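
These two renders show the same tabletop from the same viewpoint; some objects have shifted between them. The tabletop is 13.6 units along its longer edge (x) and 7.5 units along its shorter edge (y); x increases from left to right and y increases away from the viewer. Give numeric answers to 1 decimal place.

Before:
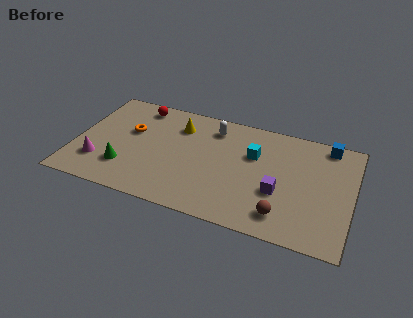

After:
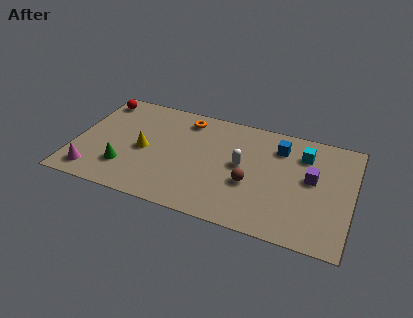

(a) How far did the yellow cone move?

2.7

From (4.9, 5.7) to (3.4, 3.5), the yellow cone covered √(1.5² + 2.2²) ≈ 2.7 units.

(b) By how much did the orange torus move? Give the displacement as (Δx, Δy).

(2.6, 1.7)

The orange torus started near (2.6, 4.6) and ended near (5.2, 6.3).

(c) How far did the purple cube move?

2.1

The purple cube moved from about (10.1, 2.8) to (11.6, 4.2), a distance of √(1.5² + 1.4²) ≈ 2.1.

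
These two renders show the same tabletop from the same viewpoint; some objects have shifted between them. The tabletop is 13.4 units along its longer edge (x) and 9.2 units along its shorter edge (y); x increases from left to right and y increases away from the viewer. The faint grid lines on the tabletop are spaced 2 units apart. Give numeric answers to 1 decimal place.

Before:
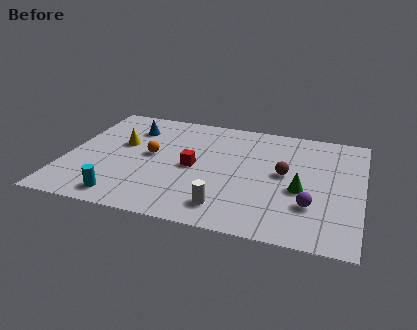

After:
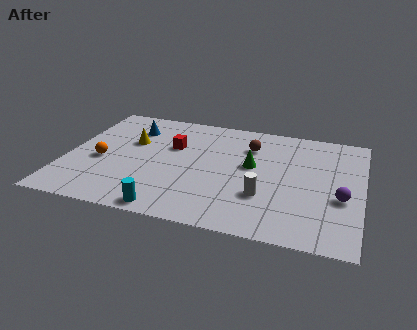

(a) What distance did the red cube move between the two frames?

1.9

From (5.8, 4.4) to (4.7, 5.9), the red cube covered √(1.1² + 1.5²) ≈ 1.9 units.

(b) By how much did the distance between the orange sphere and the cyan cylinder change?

+0.8

They were about 3.8 units apart before and 4.6 after — 0.8 units further apart.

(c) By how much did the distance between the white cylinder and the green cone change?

-1.5

Before: roughly 3.9 units apart; after: 2.4. That's 1.5 units closer together.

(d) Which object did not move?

the blue cone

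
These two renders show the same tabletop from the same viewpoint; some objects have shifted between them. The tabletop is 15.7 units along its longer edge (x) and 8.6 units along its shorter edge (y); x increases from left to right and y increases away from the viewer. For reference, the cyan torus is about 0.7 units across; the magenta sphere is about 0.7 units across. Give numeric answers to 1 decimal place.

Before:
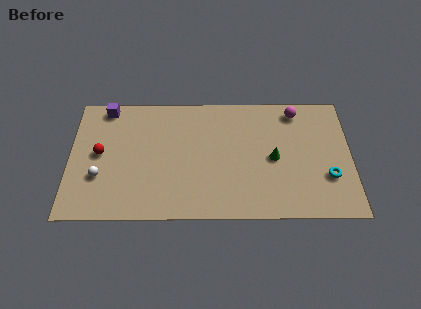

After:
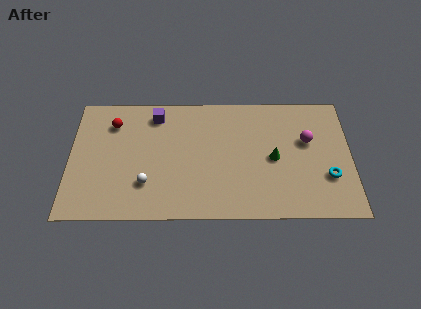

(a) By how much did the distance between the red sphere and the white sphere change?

+3.0

The distance was about 1.6 in the first image and 4.6 in the second, so they moved 3.0 units further apart.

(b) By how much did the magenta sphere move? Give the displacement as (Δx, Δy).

(0.6, -2.1)

The magenta sphere started near (12.7, 7.4) and ended near (13.3, 5.3).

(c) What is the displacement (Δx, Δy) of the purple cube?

(2.8, -0.5)

The purple cube started near (2.0, 7.7) and ended near (4.8, 7.2).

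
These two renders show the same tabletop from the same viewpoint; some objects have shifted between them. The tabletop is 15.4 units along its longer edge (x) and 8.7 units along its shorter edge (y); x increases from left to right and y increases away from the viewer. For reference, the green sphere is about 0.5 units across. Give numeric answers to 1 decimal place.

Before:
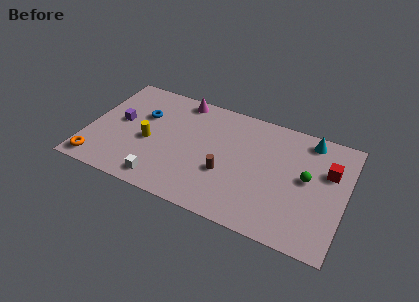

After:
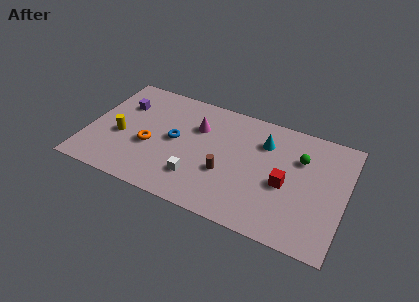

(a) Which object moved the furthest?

the orange torus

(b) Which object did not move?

the brown cylinder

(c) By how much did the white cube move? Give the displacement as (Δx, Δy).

(2.0, 1.0)

The white cube was at about (4.8, 1.2) and moved to about (6.8, 2.2).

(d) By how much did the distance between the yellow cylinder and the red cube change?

-0.9

They were about 10.8 units apart before and 9.9 after — 0.9 units closer together.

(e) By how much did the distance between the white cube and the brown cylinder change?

-2.2

They were about 4.1 units apart before and 1.9 after — 2.2 units closer together.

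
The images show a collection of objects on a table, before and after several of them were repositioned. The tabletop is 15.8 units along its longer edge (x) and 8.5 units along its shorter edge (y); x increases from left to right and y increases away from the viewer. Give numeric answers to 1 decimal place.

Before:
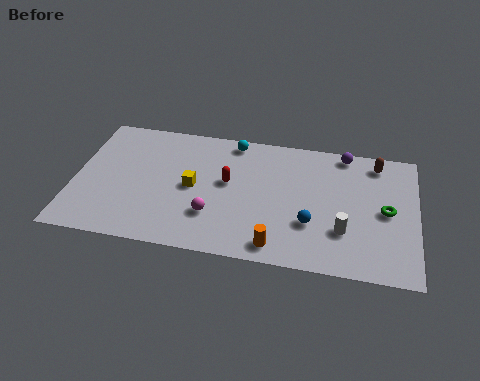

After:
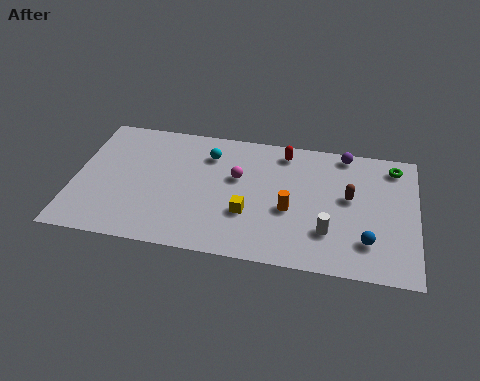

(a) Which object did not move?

the purple sphere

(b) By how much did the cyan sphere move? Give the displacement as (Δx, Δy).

(-1.1, -1.1)

The cyan sphere started near (7.2, 7.6) and ended near (6.1, 6.5).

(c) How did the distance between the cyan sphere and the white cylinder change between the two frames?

-0.3

They were about 7.3 units apart before and 7.0 after — 0.3 units closer together.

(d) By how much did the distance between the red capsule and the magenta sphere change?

+0.6

Before: roughly 2.4 units apart; after: 3.0. That's 0.6 units further apart.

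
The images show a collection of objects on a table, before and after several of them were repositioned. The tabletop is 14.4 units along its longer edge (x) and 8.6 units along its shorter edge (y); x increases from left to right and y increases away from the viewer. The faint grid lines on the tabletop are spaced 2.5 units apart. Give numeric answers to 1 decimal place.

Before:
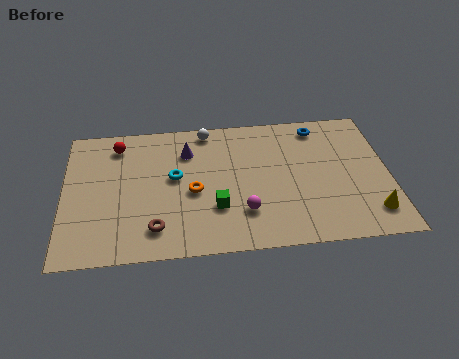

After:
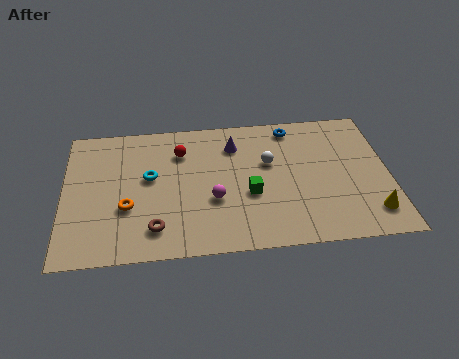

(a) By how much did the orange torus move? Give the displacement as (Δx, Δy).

(-2.9, -0.7)

The orange torus started near (5.7, 3.8) and ended near (2.8, 3.1).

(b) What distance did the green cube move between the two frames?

1.7

From (6.7, 2.7) to (8.2, 3.4), the green cube covered √(1.5² + 0.7²) ≈ 1.7 units.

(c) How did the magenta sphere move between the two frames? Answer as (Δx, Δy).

(-1.3, 0.9)

The magenta sphere started near (7.9, 2.3) and ended near (6.6, 3.2).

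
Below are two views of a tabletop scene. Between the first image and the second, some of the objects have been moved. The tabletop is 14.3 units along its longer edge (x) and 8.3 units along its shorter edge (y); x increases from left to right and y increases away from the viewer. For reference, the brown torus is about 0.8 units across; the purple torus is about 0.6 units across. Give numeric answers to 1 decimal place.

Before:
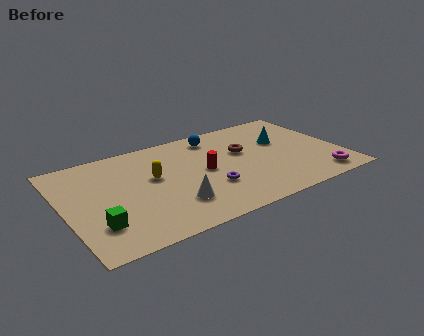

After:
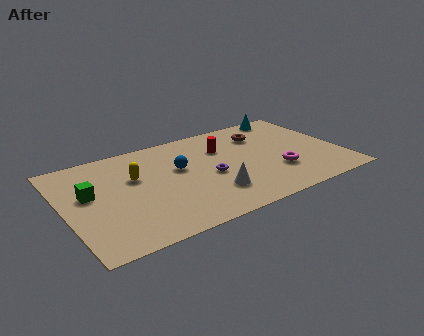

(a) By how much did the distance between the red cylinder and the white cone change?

+1.0

Before: roughly 2.8 units apart; after: 3.8. That's 1.0 units further apart.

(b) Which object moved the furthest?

the blue sphere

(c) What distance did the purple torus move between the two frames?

1.0

The purple torus moved from about (7.2, 2.7) to (7.4, 3.7), a distance of √(0.2² + 1.0²) ≈ 1.0.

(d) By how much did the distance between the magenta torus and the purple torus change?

-2.2

Before: roughly 5.8 units apart; after: 3.6. That's 2.2 units closer together.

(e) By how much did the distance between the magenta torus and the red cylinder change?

-2.4

The distance was about 6.4 in the first image and 4.0 in the second, so they moved 2.4 units closer together.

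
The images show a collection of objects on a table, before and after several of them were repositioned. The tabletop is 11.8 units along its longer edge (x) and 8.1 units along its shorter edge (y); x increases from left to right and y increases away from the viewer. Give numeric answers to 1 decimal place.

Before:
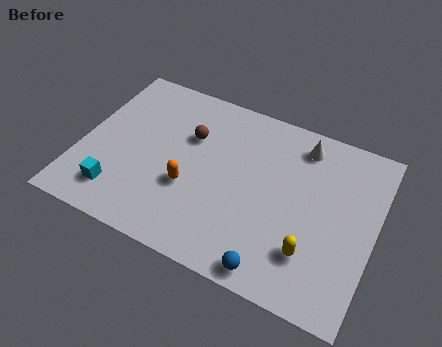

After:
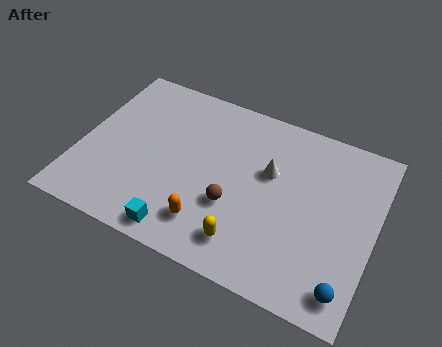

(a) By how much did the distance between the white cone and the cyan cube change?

-3.5

The distance was about 8.6 in the first image and 5.1 in the second, so they moved 3.5 units closer together.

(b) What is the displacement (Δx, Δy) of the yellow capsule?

(-2.5, -0.6)

The yellow capsule started near (9.5, 2.1) and ended near (7.0, 1.5).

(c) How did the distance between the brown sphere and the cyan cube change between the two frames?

-1.8

The distance was about 4.5 in the first image and 2.7 in the second, so they moved 1.8 units closer together.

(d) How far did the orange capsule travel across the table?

1.6

The orange capsule moved from about (4.5, 3.0) to (5.5, 1.7), a distance of √(1.0² + 1.3²) ≈ 1.6.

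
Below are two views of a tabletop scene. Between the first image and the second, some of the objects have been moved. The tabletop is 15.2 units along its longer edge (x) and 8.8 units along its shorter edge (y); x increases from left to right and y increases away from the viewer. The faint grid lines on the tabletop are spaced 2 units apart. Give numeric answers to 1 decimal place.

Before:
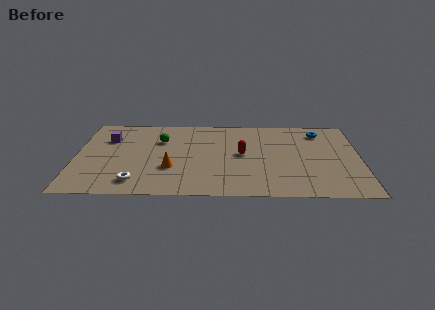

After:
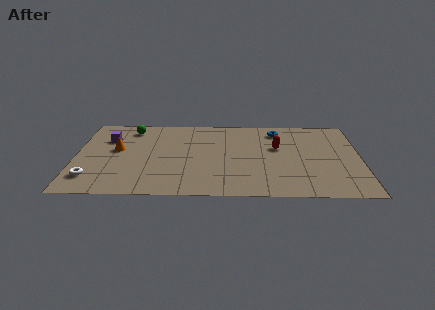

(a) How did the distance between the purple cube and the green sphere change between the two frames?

-1.1

They were about 2.8 units apart before and 1.7 after — 1.1 units closer together.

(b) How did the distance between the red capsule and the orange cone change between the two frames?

+4.5

The distance was about 4.1 in the first image and 8.6 in the second, so they moved 4.5 units further apart.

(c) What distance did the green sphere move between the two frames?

2.1

The green sphere moved from about (4.5, 6.1) to (2.9, 7.4), a distance of √(1.6² + 1.3²) ≈ 2.1.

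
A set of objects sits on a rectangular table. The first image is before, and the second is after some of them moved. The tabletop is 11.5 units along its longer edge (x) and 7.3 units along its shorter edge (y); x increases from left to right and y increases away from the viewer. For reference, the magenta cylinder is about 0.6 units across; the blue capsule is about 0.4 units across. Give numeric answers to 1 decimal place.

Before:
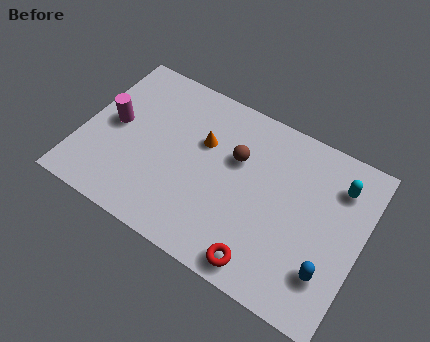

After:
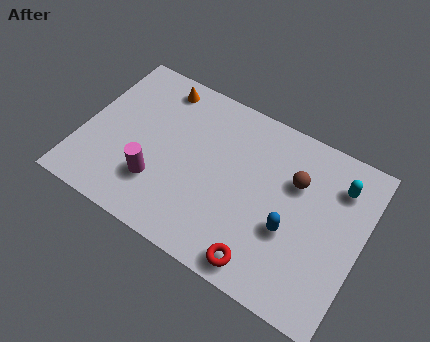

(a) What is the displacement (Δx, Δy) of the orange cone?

(-2.1, 1.6)

The orange cone was at about (4.8, 4.7) and moved to about (2.7, 6.3).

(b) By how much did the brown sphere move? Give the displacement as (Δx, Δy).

(2.4, 0.2)

From the two frames, the brown sphere sits at roughly (6.2, 4.7) before and (8.6, 4.9) after.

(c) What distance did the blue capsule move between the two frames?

1.9

From (10.4, 1.9) to (8.7, 2.8), the blue capsule covered √(1.7² + 0.9²) ≈ 1.9 units.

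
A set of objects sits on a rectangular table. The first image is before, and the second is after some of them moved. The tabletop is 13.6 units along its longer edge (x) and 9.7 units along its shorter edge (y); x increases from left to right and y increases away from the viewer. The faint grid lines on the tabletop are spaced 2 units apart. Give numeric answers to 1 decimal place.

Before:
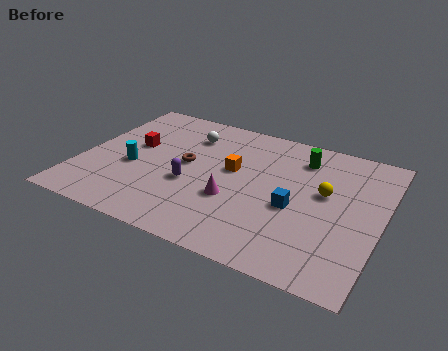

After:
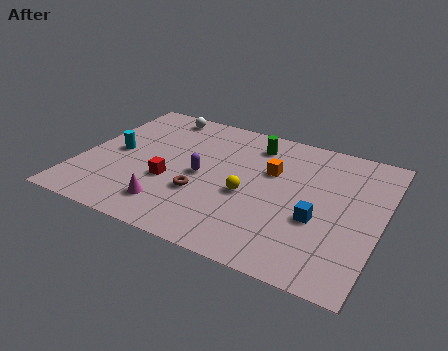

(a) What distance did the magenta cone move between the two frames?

3.1

The magenta cone moved from about (7.1, 3.5) to (4.5, 1.9), a distance of √(2.6² + 1.6²) ≈ 3.1.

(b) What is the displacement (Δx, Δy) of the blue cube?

(1.1, -0.4)

The blue cube was at about (9.8, 4.1) and moved to about (10.9, 3.7).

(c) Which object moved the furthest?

the yellow sphere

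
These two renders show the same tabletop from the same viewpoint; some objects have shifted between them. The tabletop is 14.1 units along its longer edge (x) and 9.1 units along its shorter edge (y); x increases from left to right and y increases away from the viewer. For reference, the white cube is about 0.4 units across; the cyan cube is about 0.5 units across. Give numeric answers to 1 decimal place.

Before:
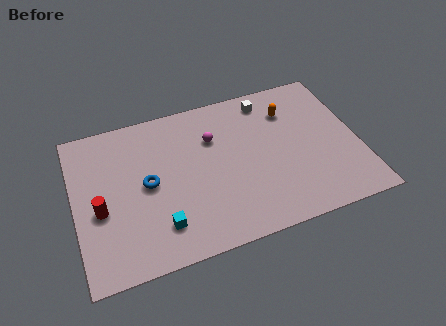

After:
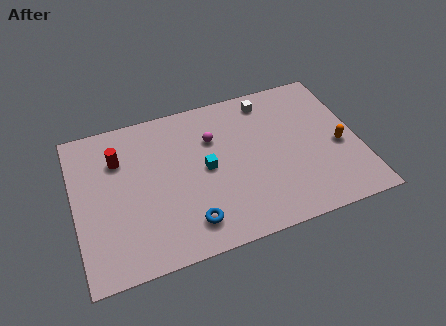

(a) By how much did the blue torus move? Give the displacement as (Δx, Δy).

(1.8, -2.9)

The blue torus was at about (3.6, 4.6) and moved to about (5.4, 1.7).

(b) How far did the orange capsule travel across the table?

3.6

The orange capsule moved from about (10.9, 6.8) to (13.1, 3.9), a distance of √(2.2² + 2.9²) ≈ 3.6.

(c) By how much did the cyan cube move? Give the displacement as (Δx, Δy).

(2.5, 2.6)

From the two frames, the cyan cube sits at roughly (4.0, 2.0) before and (6.5, 4.6) after.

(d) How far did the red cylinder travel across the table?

2.9

The red cylinder moved from about (1.2, 3.8) to (2.3, 6.5), a distance of √(1.1² + 2.7²) ≈ 2.9.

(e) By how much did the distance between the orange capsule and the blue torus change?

+0.4

They were about 7.6 units apart before and 8.0 after — 0.4 units further apart.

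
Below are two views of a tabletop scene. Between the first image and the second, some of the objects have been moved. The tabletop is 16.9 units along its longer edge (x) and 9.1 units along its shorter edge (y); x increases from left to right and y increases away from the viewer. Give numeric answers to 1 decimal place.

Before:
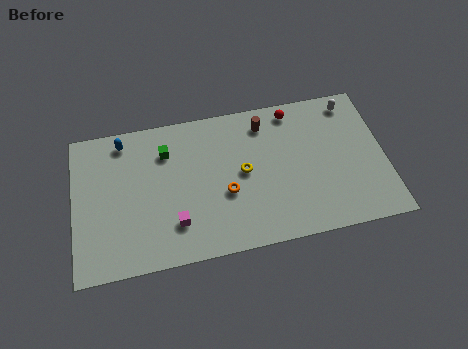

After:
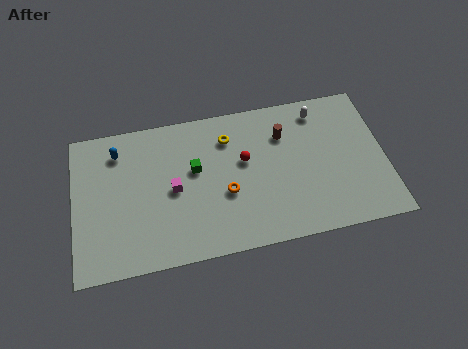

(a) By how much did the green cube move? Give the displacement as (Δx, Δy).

(1.5, -1.4)

The green cube was at about (5.1, 6.8) and moved to about (6.6, 5.4).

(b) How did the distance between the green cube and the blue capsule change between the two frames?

+2.0

They were about 2.5 units apart before and 4.5 after — 2.0 units further apart.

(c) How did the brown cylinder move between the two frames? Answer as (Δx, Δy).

(1.0, -0.9)

The brown cylinder started near (10.5, 7.5) and ended near (11.5, 6.6).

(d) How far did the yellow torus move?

2.4

The yellow torus was near (9.2, 4.7) before and (8.5, 7.0) after, so it travelled √(0.7² + 2.3²) ≈ 2.4 units.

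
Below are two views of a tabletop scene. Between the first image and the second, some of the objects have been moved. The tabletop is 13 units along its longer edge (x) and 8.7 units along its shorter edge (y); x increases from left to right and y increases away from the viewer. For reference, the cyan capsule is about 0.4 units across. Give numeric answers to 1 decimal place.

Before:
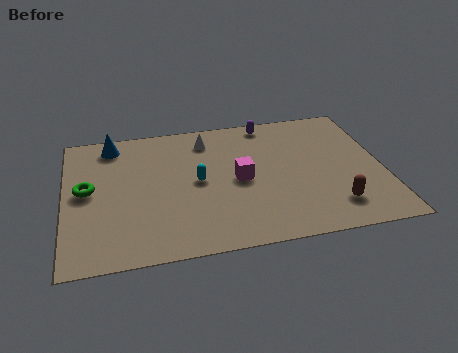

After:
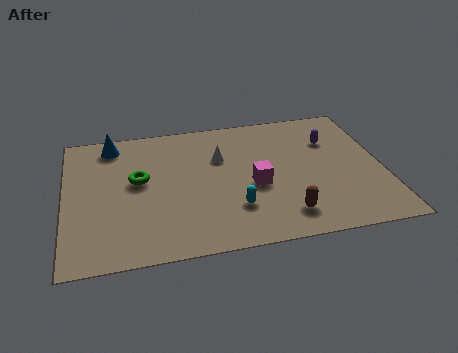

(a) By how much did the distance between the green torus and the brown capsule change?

-3.6

They were about 10.3 units apart before and 6.7 after — 3.6 units closer together.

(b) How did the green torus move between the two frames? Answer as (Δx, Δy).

(2.1, 0.3)

From the two frames, the green torus sits at roughly (0.9, 4.6) before and (3.0, 4.9) after.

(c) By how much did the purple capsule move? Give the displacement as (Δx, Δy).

(2.5, -1.7)

The purple capsule started near (8.5, 7.8) and ended near (11.0, 6.1).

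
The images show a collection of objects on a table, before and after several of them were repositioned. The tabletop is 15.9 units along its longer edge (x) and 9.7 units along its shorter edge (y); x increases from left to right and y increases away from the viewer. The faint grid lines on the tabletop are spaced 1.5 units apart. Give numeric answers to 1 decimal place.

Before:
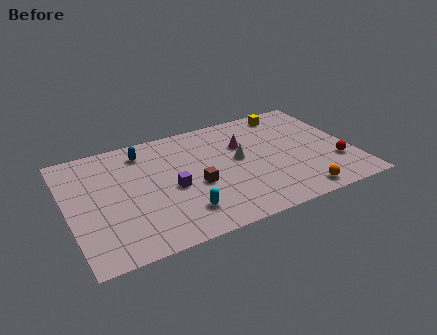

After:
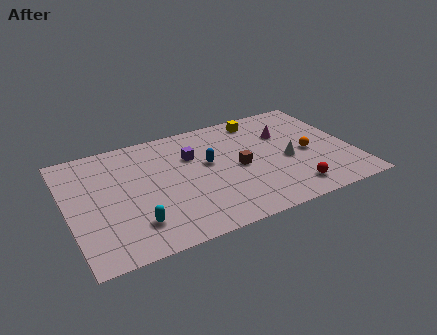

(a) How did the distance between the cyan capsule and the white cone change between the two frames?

+4.2

Before: roughly 4.8 units apart; after: 9.0. That's 4.2 units further apart.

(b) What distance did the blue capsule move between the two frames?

4.2

The blue capsule moved from about (4.5, 8.0) to (7.9, 5.6), a distance of √(3.4² + 2.4²) ≈ 4.2.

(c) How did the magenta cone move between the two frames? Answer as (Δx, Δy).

(2.4, 0.1)

From the two frames, the magenta cone sits at roughly (10.0, 6.5) before and (12.4, 6.6) after.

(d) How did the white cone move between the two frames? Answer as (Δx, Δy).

(2.6, -1.1)

The white cone started near (9.6, 5.3) and ended near (12.2, 4.2).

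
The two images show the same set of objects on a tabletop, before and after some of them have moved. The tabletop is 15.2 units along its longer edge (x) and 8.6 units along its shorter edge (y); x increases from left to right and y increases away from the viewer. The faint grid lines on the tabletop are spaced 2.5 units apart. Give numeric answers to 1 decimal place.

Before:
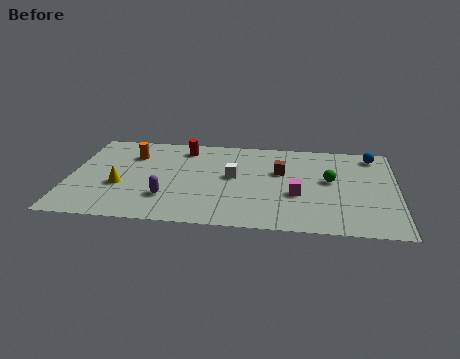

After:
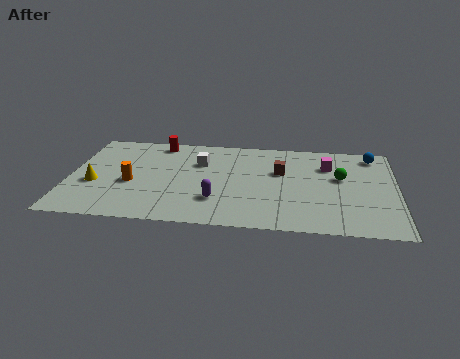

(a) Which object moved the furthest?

the magenta cube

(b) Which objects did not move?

the brown cube and the blue sphere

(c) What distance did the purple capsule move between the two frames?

2.3

The purple capsule was near (4.6, 2.4) before and (6.9, 2.4) after, so it travelled √(2.3² + 0.0²) ≈ 2.3 units.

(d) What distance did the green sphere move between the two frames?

0.6

The green sphere moved from about (12.1, 4.8) to (12.6, 5.1), a distance of √(0.5² + 0.3²) ≈ 0.6.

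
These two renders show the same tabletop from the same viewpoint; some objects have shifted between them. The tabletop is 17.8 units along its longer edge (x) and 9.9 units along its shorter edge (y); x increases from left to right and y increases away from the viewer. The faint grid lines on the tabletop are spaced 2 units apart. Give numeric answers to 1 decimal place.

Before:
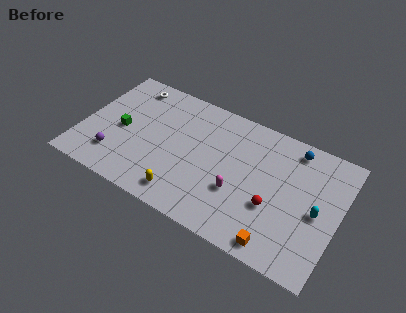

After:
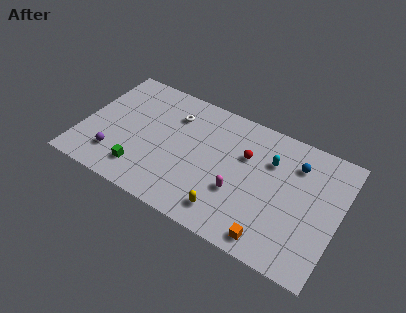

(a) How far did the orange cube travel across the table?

0.5

The orange cube moved from about (14.2, 1.1) to (13.7, 1.2), a distance of √(0.5² + 0.1²) ≈ 0.5.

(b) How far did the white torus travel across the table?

3.5

From (2.7, 8.5) to (6.0, 7.4), the white torus covered √(3.3² + 1.1²) ≈ 3.5 units.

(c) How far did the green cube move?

3.2

The green cube moved from about (2.7, 4.6) to (4.5, 2.0), a distance of √(1.8² + 2.6²) ≈ 3.2.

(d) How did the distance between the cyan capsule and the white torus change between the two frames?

-7.3

Before: roughly 14.2 units apart; after: 6.9. That's 7.3 units closer together.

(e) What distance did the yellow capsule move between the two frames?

3.0

From (7.6, 1.5) to (10.6, 1.7), the yellow capsule covered √(3.0² + 0.2²) ≈ 3.0 units.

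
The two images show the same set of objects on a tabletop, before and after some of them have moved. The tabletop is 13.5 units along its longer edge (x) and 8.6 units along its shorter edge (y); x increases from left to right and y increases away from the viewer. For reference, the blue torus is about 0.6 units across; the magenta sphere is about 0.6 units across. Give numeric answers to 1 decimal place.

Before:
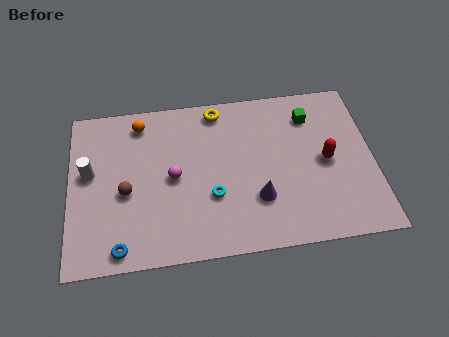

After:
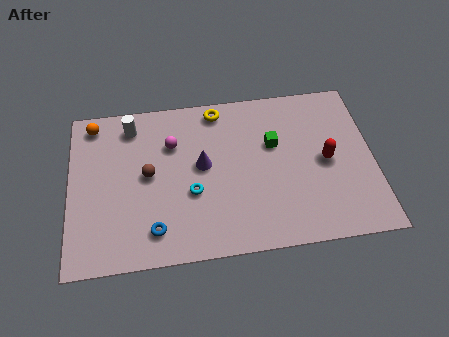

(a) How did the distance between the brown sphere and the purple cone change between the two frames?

-3.5

They were about 5.9 units apart before and 2.4 after — 3.5 units closer together.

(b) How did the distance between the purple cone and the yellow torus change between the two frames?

-2.2

The distance was about 5.2 in the first image and 3.0 in the second, so they moved 2.2 units closer together.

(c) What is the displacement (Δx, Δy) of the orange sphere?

(-2.1, 0.2)

The orange sphere was at about (3.2, 7.3) and moved to about (1.1, 7.5).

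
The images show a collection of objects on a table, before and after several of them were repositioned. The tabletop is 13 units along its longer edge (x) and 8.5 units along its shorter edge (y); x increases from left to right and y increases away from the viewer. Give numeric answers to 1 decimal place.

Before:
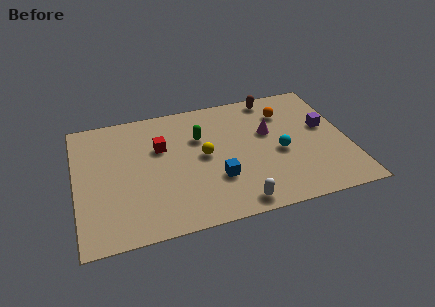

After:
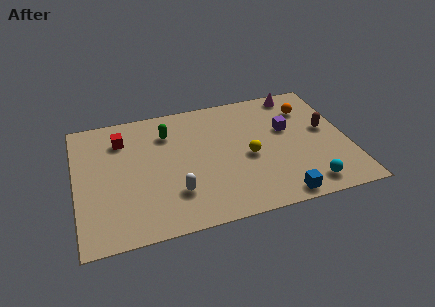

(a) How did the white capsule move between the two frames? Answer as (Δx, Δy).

(-2.8, 1.4)

The white capsule was at about (7.4, 0.9) and moved to about (4.6, 2.3).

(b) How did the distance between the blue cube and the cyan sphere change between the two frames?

-1.8

Before: roughly 3.3 units apart; after: 1.5. That's 1.8 units closer together.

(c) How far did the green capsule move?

1.7

From (6.0, 5.7) to (4.5, 6.4), the green capsule covered √(1.5² + 0.7²) ≈ 1.7 units.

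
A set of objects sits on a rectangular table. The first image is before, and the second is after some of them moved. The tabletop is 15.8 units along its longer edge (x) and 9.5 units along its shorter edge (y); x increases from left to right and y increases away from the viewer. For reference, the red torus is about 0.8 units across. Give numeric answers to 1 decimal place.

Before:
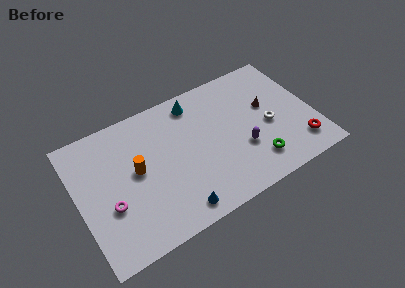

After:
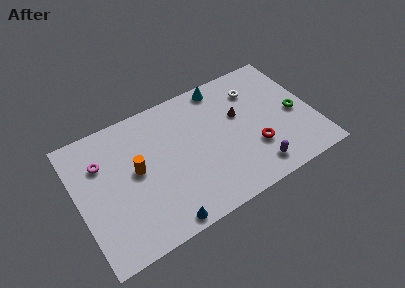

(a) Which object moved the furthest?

the green torus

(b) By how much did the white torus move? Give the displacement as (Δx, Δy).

(-0.5, 3.0)

The white torus was at about (12.8, 4.2) and moved to about (12.3, 7.2).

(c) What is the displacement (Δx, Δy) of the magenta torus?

(-0.1, 3.2)

The magenta torus was at about (1.9, 3.5) and moved to about (1.8, 6.7).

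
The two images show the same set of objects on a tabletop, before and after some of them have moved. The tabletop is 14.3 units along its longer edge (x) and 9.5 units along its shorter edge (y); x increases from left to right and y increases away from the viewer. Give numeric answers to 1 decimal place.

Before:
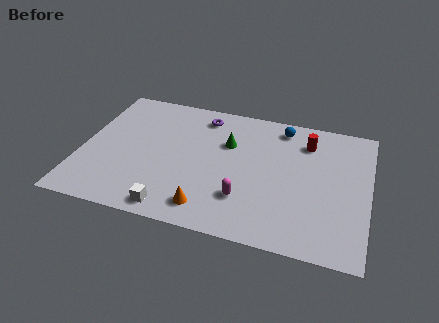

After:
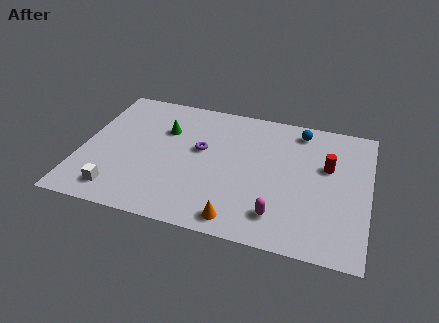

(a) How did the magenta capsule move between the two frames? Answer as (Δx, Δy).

(1.7, -0.7)

From the two frames, the magenta capsule sits at roughly (8.3, 2.6) before and (10.0, 1.9) after.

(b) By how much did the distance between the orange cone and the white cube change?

+4.2

The distance was about 1.8 in the first image and 6.0 in the second, so they moved 4.2 units further apart.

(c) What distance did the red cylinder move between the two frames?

1.9

From (11.1, 7.4) to (12.2, 5.9), the red cylinder covered √(1.1² + 1.5²) ≈ 1.9 units.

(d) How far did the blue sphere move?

0.9

The blue sphere was near (9.8, 8.2) before and (10.7, 8.2) after, so it travelled √(0.9² + 0.0²) ≈ 0.9 units.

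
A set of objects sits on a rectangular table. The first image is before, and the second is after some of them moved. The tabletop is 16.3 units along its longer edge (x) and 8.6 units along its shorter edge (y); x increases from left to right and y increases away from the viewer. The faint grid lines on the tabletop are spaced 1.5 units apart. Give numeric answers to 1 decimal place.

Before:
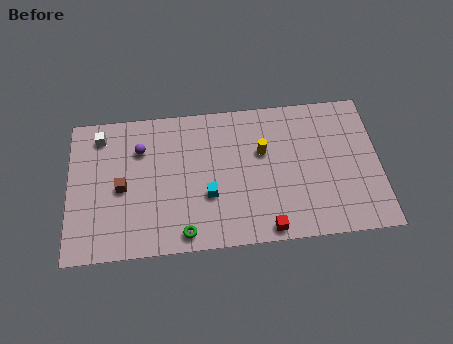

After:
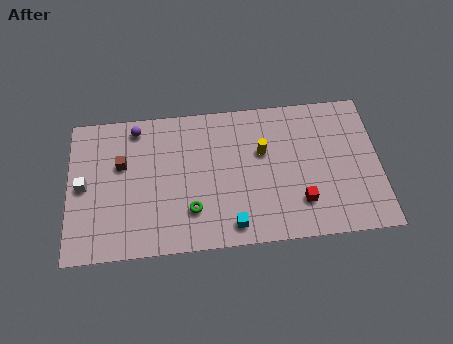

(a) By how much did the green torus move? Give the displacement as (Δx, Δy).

(0.4, 1.3)

The green torus started near (6.0, 1.0) and ended near (6.4, 2.3).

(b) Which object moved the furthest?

the white cube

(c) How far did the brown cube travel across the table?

1.4

From (2.8, 4.0) to (2.8, 5.4), the brown cube covered √(0.0² + 1.4²) ≈ 1.4 units.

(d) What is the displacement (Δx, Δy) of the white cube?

(-0.9, -2.9)

From the two frames, the white cube sits at roughly (1.7, 7.2) before and (0.8, 4.3) after.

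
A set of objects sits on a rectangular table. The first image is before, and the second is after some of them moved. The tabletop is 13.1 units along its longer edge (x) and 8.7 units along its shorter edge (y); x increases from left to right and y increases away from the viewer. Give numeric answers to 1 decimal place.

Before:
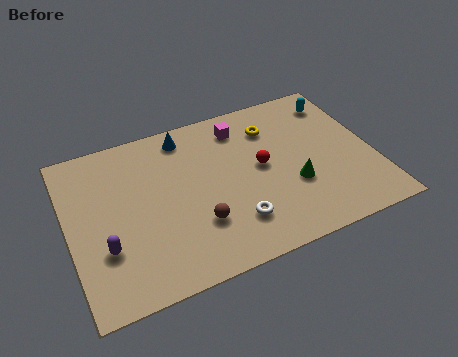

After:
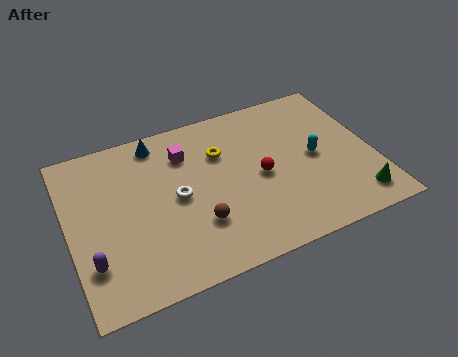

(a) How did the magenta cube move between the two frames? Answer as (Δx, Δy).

(-2.5, -0.6)

The magenta cube started near (7.7, 7.1) and ended near (5.2, 6.5).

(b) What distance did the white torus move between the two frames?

3.1

The white torus moved from about (6.8, 2.1) to (4.6, 4.3), a distance of √(2.2² + 2.2²) ≈ 3.1.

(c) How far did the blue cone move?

1.2

From (5.3, 7.5) to (4.1, 7.6), the blue cone covered √(1.2² + 0.1²) ≈ 1.2 units.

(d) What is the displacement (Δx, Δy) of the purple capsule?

(-0.6, -0.5)

The purple capsule started near (1.4, 2.8) and ended near (0.8, 2.3).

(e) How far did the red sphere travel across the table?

0.5

From (8.3, 4.6) to (8.2, 4.1), the red sphere covered √(0.1² + 0.5²) ≈ 0.5 units.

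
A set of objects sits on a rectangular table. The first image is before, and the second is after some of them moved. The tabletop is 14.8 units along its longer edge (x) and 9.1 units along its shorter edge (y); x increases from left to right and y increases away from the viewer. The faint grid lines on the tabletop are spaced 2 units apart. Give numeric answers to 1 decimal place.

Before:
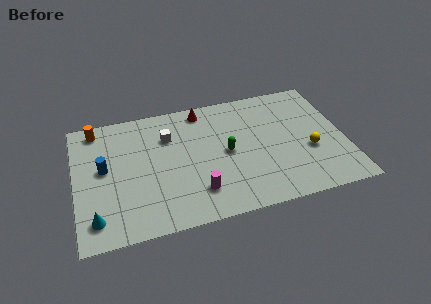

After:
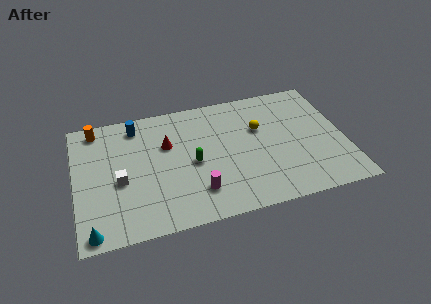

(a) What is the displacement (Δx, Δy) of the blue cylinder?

(1.9, 2.7)

From the two frames, the blue cylinder sits at roughly (1.6, 5.0) before and (3.5, 7.7) after.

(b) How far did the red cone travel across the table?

3.0

The red cone moved from about (7.2, 8.0) to (5.1, 5.9), a distance of √(2.1² + 2.1²) ≈ 3.0.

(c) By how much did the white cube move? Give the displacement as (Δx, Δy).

(-2.8, -2.6)

From the two frames, the white cube sits at roughly (5.2, 6.5) before and (2.4, 3.9) after.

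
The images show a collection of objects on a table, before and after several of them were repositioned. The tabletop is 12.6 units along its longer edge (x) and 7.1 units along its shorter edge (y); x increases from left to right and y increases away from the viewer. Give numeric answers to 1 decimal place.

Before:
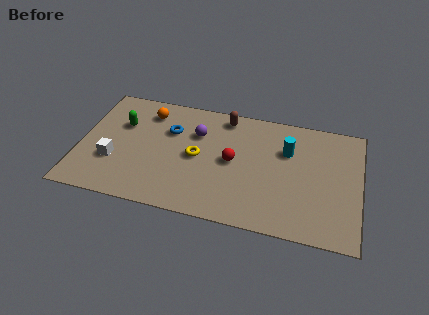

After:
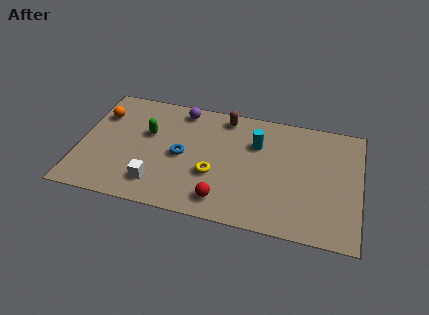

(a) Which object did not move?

the brown capsule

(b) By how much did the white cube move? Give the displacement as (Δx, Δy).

(2.0, -0.9)

The white cube started near (1.6, 2.4) and ended near (3.6, 1.5).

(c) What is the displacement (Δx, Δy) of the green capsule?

(1.2, -0.3)

The green capsule was at about (1.8, 4.7) and moved to about (3.0, 4.4).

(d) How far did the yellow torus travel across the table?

1.2

From (5.3, 3.5) to (6.1, 2.6), the yellow torus covered √(0.8² + 0.9²) ≈ 1.2 units.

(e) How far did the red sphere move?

2.4

The red sphere was near (6.9, 3.6) before and (6.6, 1.2) after, so it travelled √(0.3² + 2.4²) ≈ 2.4 units.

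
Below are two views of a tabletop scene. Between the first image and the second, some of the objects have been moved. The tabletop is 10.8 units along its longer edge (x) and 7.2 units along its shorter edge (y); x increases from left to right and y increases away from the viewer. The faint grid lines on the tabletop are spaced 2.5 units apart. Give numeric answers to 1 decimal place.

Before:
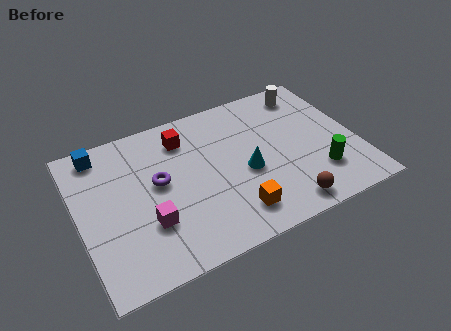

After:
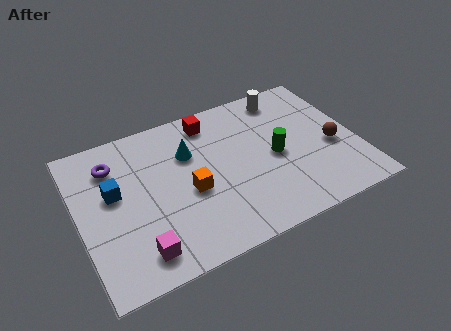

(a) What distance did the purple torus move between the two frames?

2.2

The purple torus was near (3.1, 4.0) before and (1.5, 5.5) after, so it travelled √(1.6² + 1.5²) ≈ 2.2 units.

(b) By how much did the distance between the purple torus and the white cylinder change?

+0.4

They were about 6.5 units apart before and 6.9 after — 0.4 units further apart.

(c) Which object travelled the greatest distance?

the brown sphere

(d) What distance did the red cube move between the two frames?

1.2

The red cube moved from about (4.3, 5.7) to (5.4, 6.1), a distance of √(1.1² + 0.4²) ≈ 1.2.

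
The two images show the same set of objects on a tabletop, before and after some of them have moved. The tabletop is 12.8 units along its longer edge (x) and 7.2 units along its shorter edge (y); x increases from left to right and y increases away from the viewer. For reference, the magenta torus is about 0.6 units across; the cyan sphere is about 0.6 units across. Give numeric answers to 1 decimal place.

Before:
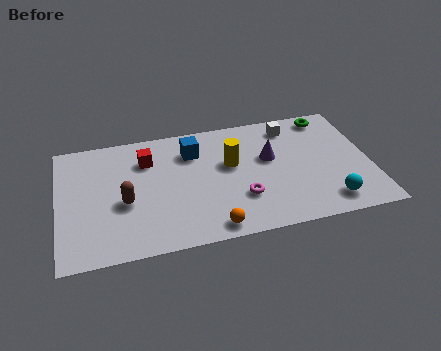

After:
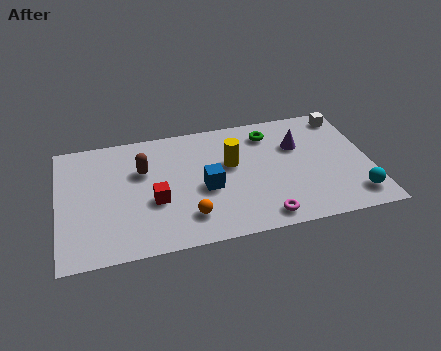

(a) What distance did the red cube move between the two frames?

2.5

The red cube was near (3.7, 5.3) before and (3.9, 2.8) after, so it travelled √(0.2² + 2.5²) ≈ 2.5 units.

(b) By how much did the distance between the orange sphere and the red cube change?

-3.3

They were about 5.1 units apart before and 1.8 after — 3.3 units closer together.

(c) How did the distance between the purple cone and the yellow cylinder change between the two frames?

+1.2

Before: roughly 1.6 units apart; after: 2.8. That's 1.2 units further apart.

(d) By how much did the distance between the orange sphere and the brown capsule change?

-0.5

Before: roughly 4.0 units apart; after: 3.5. That's 0.5 units closer together.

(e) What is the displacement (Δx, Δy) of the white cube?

(2.3, 0.2)

The white cube started near (9.7, 6.0) and ended near (12.0, 6.2).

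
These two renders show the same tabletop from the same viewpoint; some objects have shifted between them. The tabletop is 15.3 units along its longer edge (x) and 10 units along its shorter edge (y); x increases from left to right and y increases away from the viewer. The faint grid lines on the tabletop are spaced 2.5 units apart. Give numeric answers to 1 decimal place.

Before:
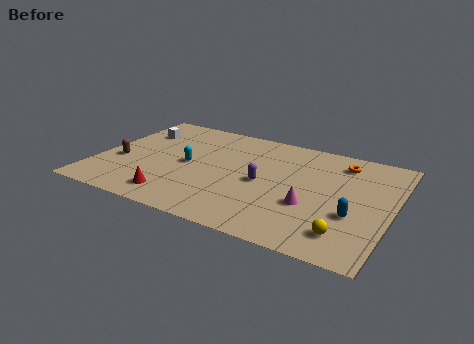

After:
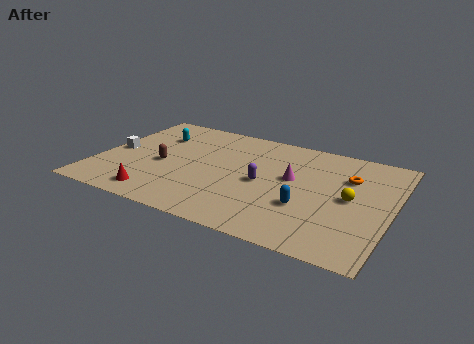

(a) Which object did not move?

the purple capsule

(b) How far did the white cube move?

2.6

The white cube moved from about (1.6, 7.3) to (0.8, 4.8), a distance of √(0.8² + 2.5²) ≈ 2.6.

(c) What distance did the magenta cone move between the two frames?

2.4

The magenta cone was near (11.3, 3.6) before and (10.1, 5.7) after, so it travelled √(1.2² + 2.1²) ≈ 2.4 units.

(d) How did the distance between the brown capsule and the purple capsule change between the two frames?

-2.2

They were about 7.5 units apart before and 5.3 after — 2.2 units closer together.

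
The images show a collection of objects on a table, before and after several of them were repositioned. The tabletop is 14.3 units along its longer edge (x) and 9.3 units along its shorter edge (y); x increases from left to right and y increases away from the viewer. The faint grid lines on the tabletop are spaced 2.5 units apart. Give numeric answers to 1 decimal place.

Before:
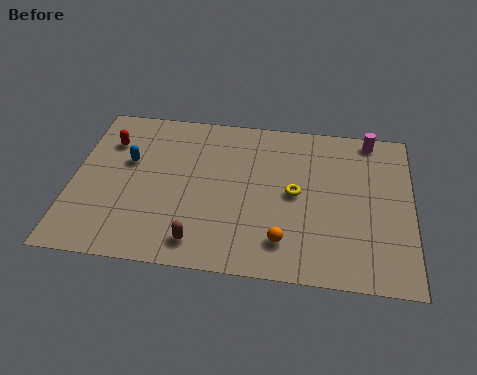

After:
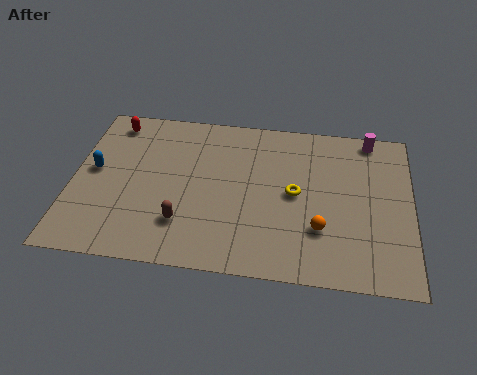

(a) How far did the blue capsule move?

1.6

From (2.3, 5.7) to (0.9, 5.0), the blue capsule covered √(1.4² + 0.7²) ≈ 1.6 units.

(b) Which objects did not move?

the magenta cylinder and the yellow torus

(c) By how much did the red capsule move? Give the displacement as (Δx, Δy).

(0.1, 1.2)

The red capsule was at about (1.4, 6.8) and moved to about (1.5, 8.0).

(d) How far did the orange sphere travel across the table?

1.7

The orange sphere moved from about (9.0, 1.9) to (10.5, 2.8), a distance of √(1.5² + 0.9²) ≈ 1.7.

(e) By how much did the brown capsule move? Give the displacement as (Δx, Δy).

(-0.7, 1.0)

From the two frames, the brown capsule sits at roughly (5.5, 1.4) before and (4.8, 2.4) after.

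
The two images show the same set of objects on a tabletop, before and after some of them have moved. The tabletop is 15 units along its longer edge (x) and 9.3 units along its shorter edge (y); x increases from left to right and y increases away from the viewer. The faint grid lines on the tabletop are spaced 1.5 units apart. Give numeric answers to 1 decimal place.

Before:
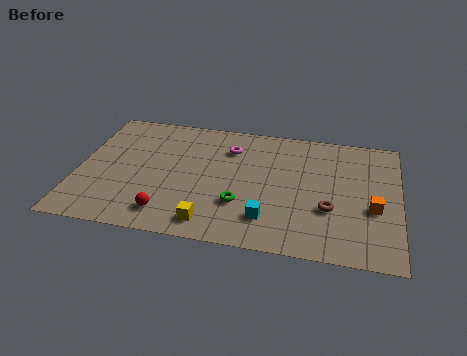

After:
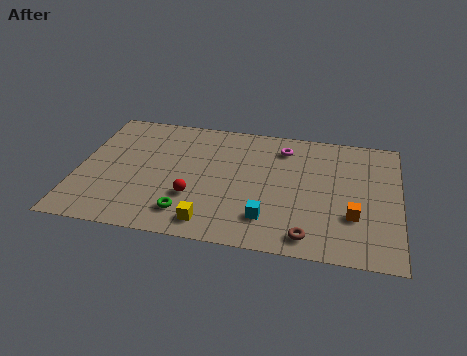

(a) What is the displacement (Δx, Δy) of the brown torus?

(-0.9, -2.1)

From the two frames, the brown torus sits at roughly (11.8, 3.3) before and (10.9, 1.2) after.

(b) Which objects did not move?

the cyan cube and the yellow cube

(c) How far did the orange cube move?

1.1

The orange cube was near (13.8, 3.7) before and (12.9, 3.0) after, so it travelled √(0.9² + 0.7²) ≈ 1.1 units.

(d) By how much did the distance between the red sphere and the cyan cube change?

-1.0

The distance was about 4.6 in the first image and 3.6 in the second, so they moved 1.0 units closer together.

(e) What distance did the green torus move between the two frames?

2.6

From (7.7, 2.9) to (5.3, 1.8), the green torus covered √(2.4² + 1.1²) ≈ 2.6 units.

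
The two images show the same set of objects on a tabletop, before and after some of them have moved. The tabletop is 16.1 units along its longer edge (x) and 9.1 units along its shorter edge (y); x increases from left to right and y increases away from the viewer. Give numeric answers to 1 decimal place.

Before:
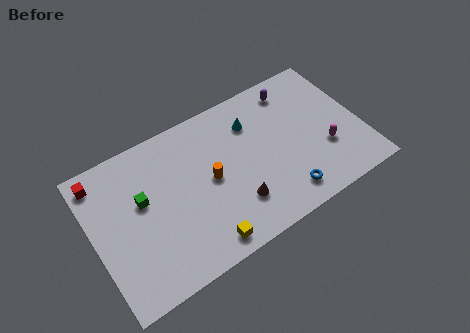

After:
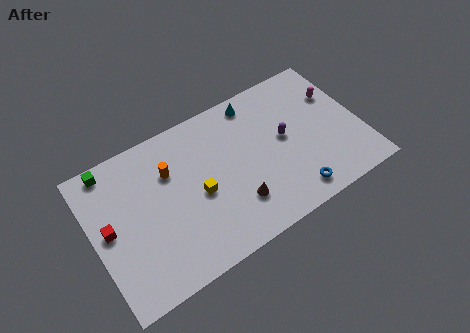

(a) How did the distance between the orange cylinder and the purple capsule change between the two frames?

+0.5

Before: roughly 6.4 units apart; after: 6.9. That's 0.5 units further apart.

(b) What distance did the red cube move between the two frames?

3.1

The red cube moved from about (0.8, 7.8) to (0.9, 4.7), a distance of √(0.1² + 3.1²) ≈ 3.1.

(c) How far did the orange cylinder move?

2.8

From (7.0, 4.6) to (4.8, 6.3), the orange cylinder covered √(2.2² + 1.7²) ≈ 2.8 units.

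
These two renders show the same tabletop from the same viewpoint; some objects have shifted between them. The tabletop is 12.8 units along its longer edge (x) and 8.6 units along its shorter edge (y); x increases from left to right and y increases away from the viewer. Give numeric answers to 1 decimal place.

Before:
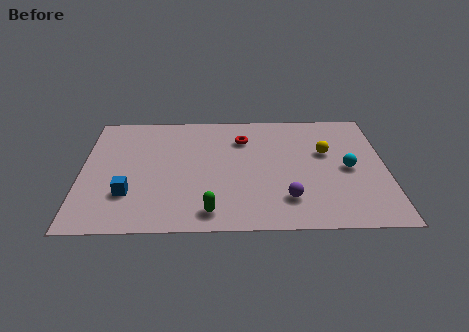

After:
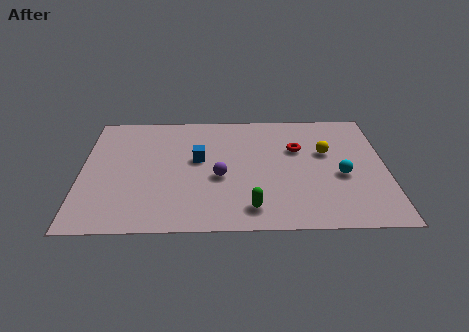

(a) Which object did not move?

the yellow sphere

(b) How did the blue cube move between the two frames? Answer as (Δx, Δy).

(2.9, 2.4)

From the two frames, the blue cube sits at roughly (2.0, 2.5) before and (4.9, 4.9) after.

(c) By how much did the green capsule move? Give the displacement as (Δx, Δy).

(1.7, 0.2)

The green capsule started near (5.4, 1.2) and ended near (7.1, 1.4).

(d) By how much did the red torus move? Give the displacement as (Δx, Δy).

(2.3, -0.8)

The red torus started near (6.8, 6.4) and ended near (9.1, 5.6).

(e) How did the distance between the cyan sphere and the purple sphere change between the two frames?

+1.8

Before: roughly 3.3 units apart; after: 5.1. That's 1.8 units further apart.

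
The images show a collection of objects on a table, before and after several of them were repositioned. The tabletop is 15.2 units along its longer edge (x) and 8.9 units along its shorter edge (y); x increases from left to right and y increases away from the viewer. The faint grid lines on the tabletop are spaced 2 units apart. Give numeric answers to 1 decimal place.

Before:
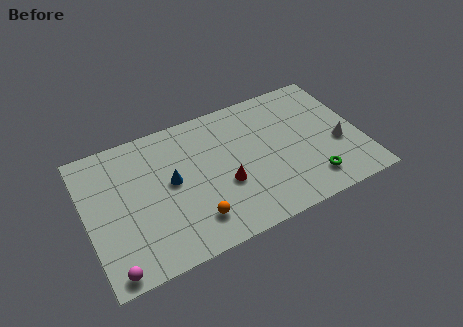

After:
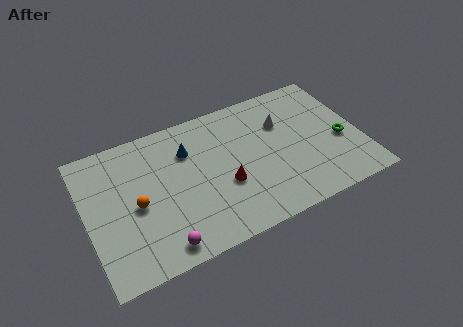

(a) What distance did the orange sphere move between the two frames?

3.6

From (5.6, 1.9) to (2.7, 4.1), the orange sphere covered √(2.9² + 2.2²) ≈ 3.6 units.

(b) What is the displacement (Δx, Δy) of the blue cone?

(1.1, 1.6)

From the two frames, the blue cone sits at roughly (4.7, 4.8) before and (5.8, 6.4) after.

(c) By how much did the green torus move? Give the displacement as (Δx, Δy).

(2.0, 2.0)

The green torus was at about (12.1, 1.7) and moved to about (14.1, 3.7).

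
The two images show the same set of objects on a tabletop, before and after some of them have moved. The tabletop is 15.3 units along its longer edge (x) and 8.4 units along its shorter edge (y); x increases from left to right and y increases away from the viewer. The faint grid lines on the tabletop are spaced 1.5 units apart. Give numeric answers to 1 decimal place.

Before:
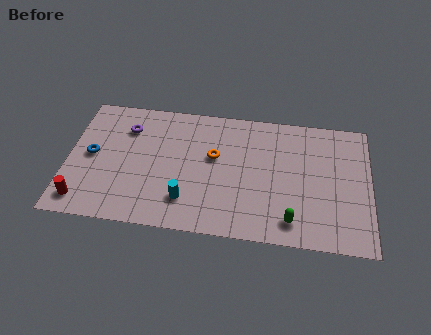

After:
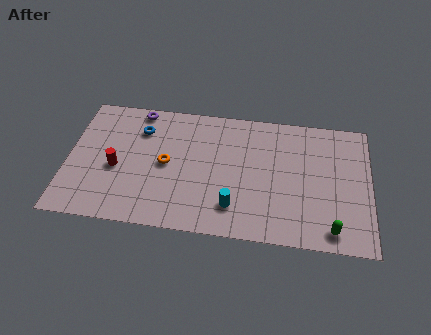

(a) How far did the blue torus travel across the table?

3.1

From (1.2, 4.3) to (3.6, 6.3), the blue torus covered √(2.4² + 2.0²) ≈ 3.1 units.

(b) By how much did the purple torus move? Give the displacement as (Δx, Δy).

(0.5, 1.3)

The purple torus started near (2.9, 6.3) and ended near (3.4, 7.6).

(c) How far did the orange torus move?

2.5

The orange torus moved from about (7.4, 5.0) to (5.0, 4.2), a distance of √(2.4² + 0.8²) ≈ 2.5.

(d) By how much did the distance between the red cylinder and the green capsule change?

+0.7

They were about 10.5 units apart before and 11.2 after — 0.7 units further apart.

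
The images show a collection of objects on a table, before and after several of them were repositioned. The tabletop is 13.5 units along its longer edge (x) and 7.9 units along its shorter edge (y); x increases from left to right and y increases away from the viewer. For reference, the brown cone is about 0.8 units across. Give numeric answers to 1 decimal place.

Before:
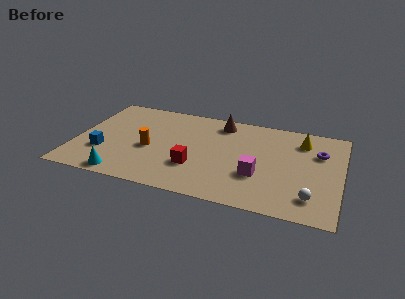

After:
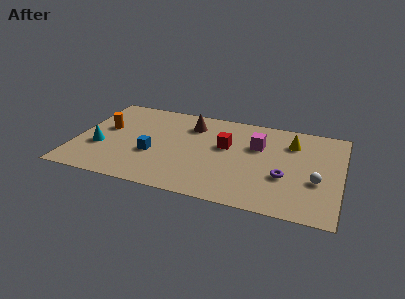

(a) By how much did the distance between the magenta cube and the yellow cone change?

-2.2

They were about 4.0 units apart before and 1.8 after — 2.2 units closer together.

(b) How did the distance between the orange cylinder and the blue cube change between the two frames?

+0.6

They were about 2.5 units apart before and 3.1 after — 0.6 units further apart.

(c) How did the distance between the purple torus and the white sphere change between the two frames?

-2.2

Before: roughly 3.8 units apart; after: 1.6. That's 2.2 units closer together.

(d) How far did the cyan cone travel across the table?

2.5

The cyan cone was near (2.7, 0.8) before and (1.3, 2.9) after, so it travelled √(1.4² + 2.1²) ≈ 2.5 units.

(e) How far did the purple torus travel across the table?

3.0

From (12.3, 5.4) to (10.7, 2.9), the purple torus covered √(1.6² + 2.5²) ≈ 3.0 units.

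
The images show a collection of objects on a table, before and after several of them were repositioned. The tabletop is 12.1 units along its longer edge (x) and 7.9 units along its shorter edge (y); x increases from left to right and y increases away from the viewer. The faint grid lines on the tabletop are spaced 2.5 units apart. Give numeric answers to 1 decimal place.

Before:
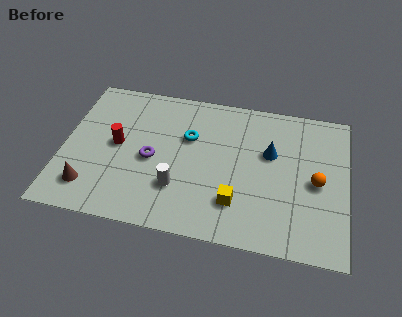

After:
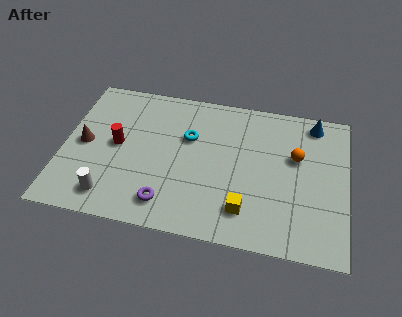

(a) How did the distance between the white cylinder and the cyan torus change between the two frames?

+2.1

Before: roughly 2.8 units apart; after: 4.9. That's 2.1 units further apart.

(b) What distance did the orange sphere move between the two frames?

1.5

From (10.8, 3.7) to (9.9, 4.9), the orange sphere covered √(0.9² + 1.2²) ≈ 1.5 units.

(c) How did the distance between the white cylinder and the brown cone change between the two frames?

-0.9

They were about 3.8 units apart before and 2.9 after — 0.9 units closer together.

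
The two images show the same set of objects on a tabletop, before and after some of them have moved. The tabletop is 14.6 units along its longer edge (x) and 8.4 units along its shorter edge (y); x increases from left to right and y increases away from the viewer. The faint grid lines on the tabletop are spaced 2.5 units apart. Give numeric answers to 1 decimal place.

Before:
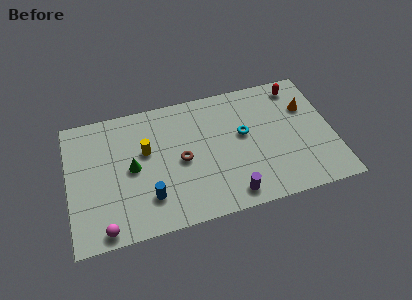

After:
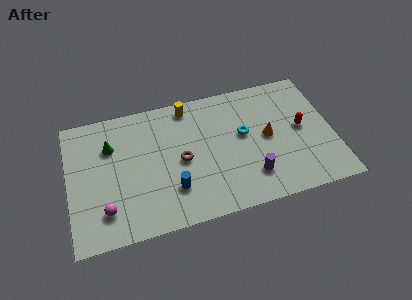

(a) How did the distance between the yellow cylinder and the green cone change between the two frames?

+3.4

They were about 1.2 units apart before and 4.6 after — 3.4 units further apart.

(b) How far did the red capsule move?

2.8

From (12.9, 7.2) to (12.9, 4.4), the red capsule covered √(0.0² + 2.8²) ≈ 2.8 units.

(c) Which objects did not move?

the cyan torus and the brown torus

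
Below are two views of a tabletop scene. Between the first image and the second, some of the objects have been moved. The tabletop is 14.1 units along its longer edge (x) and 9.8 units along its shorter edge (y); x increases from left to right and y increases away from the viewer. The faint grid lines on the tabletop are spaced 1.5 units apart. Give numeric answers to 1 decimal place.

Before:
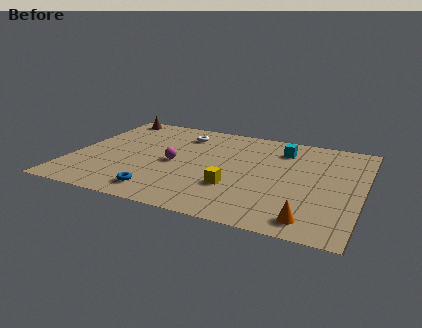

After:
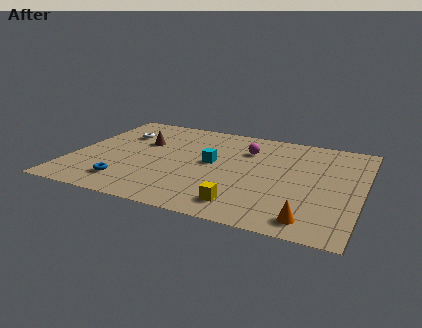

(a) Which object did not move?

the orange cone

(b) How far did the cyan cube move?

4.1

From (10.0, 7.7) to (6.8, 5.2), the cyan cube covered √(3.2² + 2.5²) ≈ 4.1 units.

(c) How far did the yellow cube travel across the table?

1.6

The yellow cube moved from about (8.1, 3.1) to (8.7, 1.6), a distance of √(0.6² + 1.5²) ≈ 1.6.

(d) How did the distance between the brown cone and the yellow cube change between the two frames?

-1.7

They were about 8.9 units apart before and 7.2 after — 1.7 units closer together.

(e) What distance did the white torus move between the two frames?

3.1

The white torus was near (5.0, 7.8) before and (2.0, 6.9) after, so it travelled √(3.0² + 0.9²) ≈ 3.1 units.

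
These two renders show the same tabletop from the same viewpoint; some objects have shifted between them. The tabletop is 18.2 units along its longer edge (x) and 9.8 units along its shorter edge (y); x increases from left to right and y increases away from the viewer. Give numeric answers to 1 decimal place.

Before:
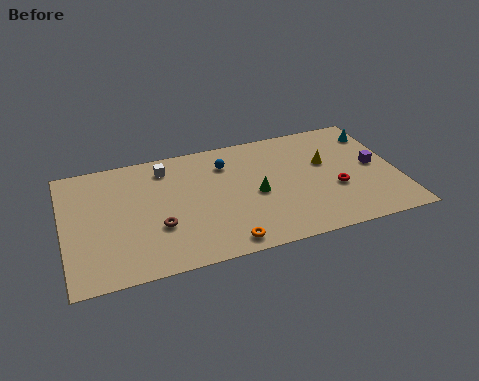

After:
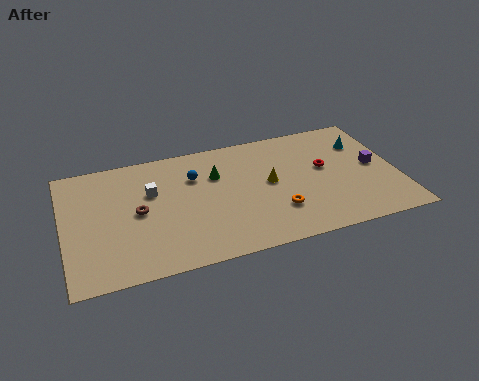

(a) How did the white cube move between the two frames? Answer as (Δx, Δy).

(-0.9, -1.8)

The white cube started near (5.7, 8.1) and ended near (4.8, 6.3).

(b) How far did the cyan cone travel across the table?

1.1

The cyan cone was near (17.4, 7.8) before and (16.6, 7.1) after, so it travelled √(0.8² + 0.7²) ≈ 1.1 units.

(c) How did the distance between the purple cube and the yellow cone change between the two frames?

+3.0

Before: roughly 2.8 units apart; after: 5.8. That's 3.0 units further apart.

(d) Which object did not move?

the purple cube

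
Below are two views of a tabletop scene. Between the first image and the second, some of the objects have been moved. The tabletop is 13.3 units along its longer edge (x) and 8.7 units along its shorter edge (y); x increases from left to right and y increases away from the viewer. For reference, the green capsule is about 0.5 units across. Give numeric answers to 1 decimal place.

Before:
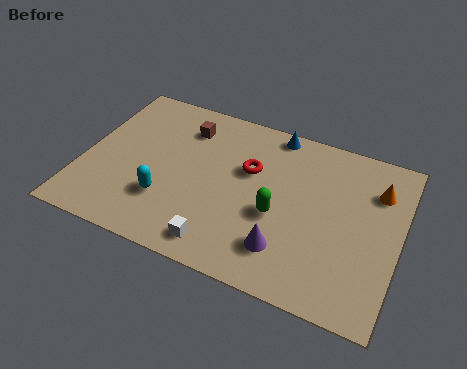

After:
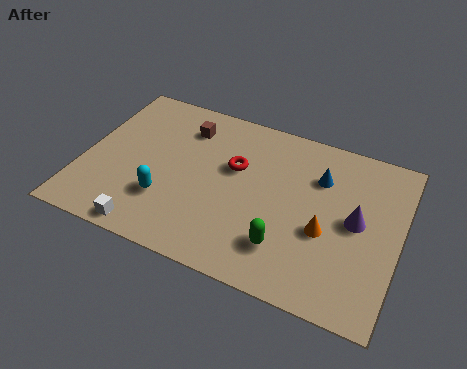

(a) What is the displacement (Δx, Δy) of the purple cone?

(2.7, 2.5)

From the two frames, the purple cone sits at roughly (8.8, 2.0) before and (11.5, 4.5) after.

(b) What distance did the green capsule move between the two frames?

1.6

From (8.3, 3.6) to (8.8, 2.1), the green capsule covered √(0.5² + 1.5²) ≈ 1.6 units.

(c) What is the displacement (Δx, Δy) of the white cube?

(-3.0, -0.4)

From the two frames, the white cube sits at roughly (6.2, 1.2) before and (3.2, 0.8) after.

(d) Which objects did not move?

the brown cube and the cyan capsule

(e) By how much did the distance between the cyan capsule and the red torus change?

-0.5

They were about 4.3 units apart before and 3.8 after — 0.5 units closer together.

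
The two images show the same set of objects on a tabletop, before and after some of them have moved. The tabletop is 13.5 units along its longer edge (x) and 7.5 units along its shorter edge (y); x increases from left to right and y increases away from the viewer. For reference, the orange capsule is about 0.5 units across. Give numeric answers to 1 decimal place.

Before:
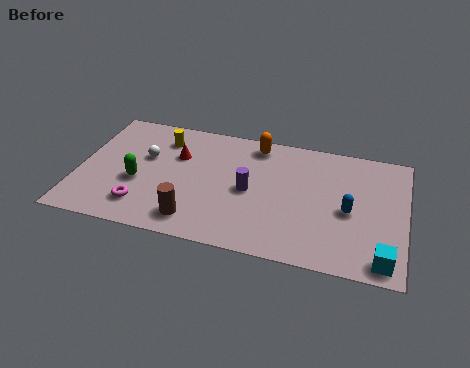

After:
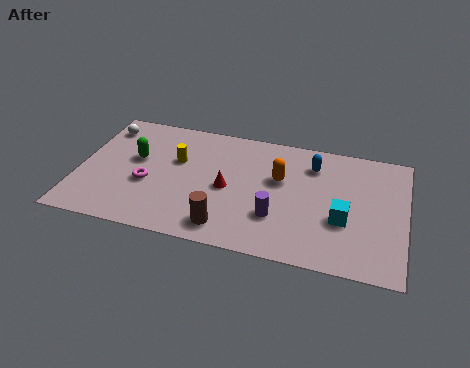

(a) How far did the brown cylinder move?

1.3

The brown cylinder was near (5.0, 1.3) before and (6.3, 1.2) after, so it travelled √(1.3² + 0.1²) ≈ 1.3 units.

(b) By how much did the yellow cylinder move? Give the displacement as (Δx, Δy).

(0.7, -1.2)

The yellow cylinder started near (3.3, 5.9) and ended near (4.0, 4.7).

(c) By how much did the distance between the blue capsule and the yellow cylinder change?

-2.6

Before: roughly 8.3 units apart; after: 5.7. That's 2.6 units closer together.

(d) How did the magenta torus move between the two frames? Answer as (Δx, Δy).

(0.1, 1.4)

The magenta torus was at about (2.8, 1.6) and moved to about (2.9, 3.0).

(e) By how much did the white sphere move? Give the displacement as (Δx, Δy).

(-1.9, 1.5)

The white sphere started near (2.7, 4.6) and ended near (0.8, 6.1).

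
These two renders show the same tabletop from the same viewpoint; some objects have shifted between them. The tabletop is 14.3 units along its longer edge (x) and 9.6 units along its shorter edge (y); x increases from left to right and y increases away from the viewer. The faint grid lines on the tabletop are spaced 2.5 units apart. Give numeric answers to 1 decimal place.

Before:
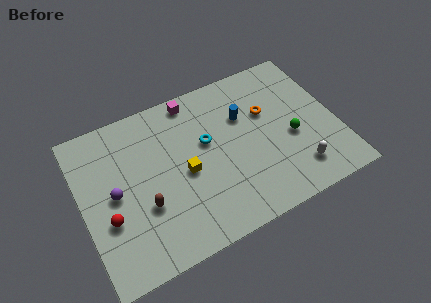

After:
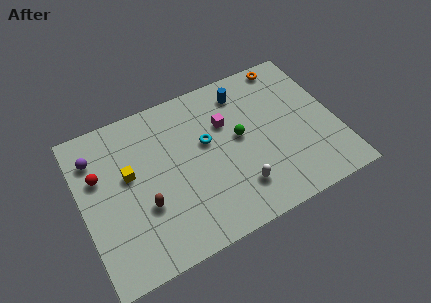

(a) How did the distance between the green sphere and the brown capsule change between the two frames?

-2.5

Before: roughly 8.4 units apart; after: 5.9. That's 2.5 units closer together.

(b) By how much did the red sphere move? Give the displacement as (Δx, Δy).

(-0.2, 2.7)

From the two frames, the red sphere sits at roughly (1.3, 3.5) before and (1.1, 6.2) after.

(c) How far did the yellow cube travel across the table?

3.2

From (5.7, 4.4) to (2.7, 5.6), the yellow cube covered √(3.0² + 1.2²) ≈ 3.2 units.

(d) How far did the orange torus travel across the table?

3.1

From (10.6, 6.1) to (12.2, 8.7), the orange torus covered √(1.6² + 2.6²) ≈ 3.1 units.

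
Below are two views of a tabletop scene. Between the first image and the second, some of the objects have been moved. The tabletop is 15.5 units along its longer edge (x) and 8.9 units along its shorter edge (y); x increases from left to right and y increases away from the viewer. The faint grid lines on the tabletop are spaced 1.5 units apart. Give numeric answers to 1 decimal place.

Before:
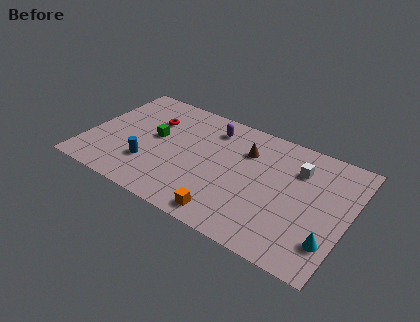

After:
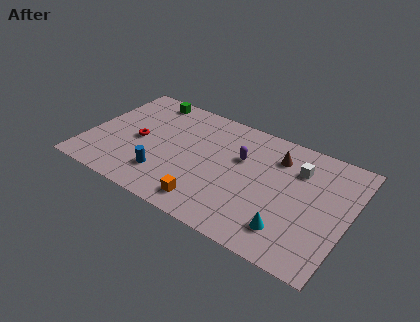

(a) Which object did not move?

the white cube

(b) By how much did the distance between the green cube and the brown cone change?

+2.7

Before: roughly 5.5 units apart; after: 8.2. That's 2.7 units further apart.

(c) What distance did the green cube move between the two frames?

3.2

The green cube was near (3.9, 4.9) before and (2.9, 7.9) after, so it travelled √(1.0² + 3.0²) ≈ 3.2 units.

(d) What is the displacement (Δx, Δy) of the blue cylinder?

(1.0, -0.4)

The blue cylinder was at about (3.9, 2.6) and moved to about (4.9, 2.2).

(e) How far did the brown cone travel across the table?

1.8

The brown cone was near (9.2, 6.4) before and (11.0, 6.8) after, so it travelled √(1.8² + 0.4²) ≈ 1.8 units.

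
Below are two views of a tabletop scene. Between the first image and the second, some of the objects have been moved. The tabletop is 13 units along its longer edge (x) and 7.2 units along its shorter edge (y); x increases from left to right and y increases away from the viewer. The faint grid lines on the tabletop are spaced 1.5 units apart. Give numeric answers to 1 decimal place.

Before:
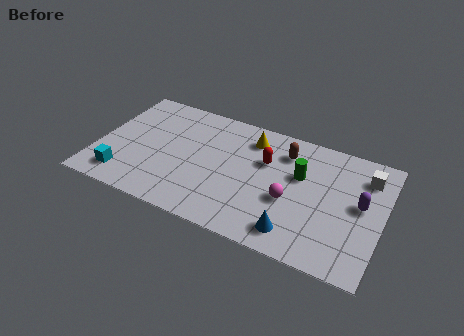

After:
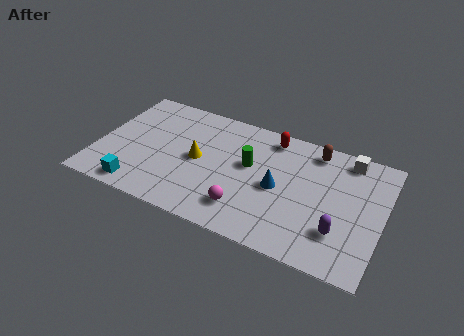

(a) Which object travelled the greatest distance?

the yellow cone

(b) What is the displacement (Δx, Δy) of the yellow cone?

(-2.2, -2.2)

From the two frames, the yellow cone sits at roughly (6.8, 5.8) before and (4.6, 3.6) after.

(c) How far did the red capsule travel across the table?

1.5

From (7.6, 4.7) to (7.7, 6.2), the red capsule covered √(0.1² + 1.5²) ≈ 1.5 units.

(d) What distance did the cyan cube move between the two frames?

0.9

The cyan cube was near (1.4, 1.3) before and (2.2, 0.9) after, so it travelled √(0.8² + 0.4²) ≈ 0.9 units.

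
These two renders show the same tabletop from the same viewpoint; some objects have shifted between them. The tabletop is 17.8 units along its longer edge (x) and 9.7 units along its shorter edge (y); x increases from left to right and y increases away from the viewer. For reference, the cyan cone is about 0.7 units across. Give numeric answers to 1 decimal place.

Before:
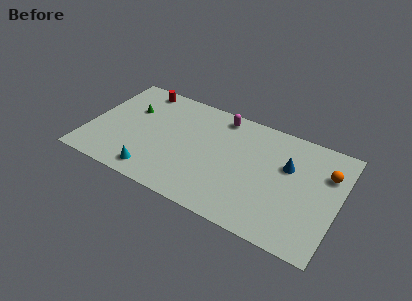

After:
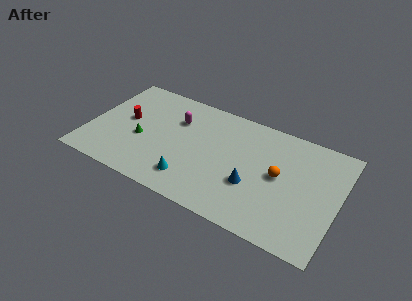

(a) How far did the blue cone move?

3.5

From (14.1, 6.2) to (11.9, 3.5), the blue cone covered √(2.2² + 2.7²) ≈ 3.5 units.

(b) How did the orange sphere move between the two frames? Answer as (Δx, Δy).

(-3.2, -1.7)

The orange sphere started near (16.8, 6.8) and ended near (13.6, 5.1).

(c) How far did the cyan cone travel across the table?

2.7

From (5.1, 1.4) to (7.7, 2.0), the cyan cone covered √(2.6² + 0.6²) ≈ 2.7 units.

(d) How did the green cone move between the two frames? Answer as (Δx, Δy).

(1.1, -2.4)

From the two frames, the green cone sits at roughly (2.7, 6.4) before and (3.8, 4.0) after.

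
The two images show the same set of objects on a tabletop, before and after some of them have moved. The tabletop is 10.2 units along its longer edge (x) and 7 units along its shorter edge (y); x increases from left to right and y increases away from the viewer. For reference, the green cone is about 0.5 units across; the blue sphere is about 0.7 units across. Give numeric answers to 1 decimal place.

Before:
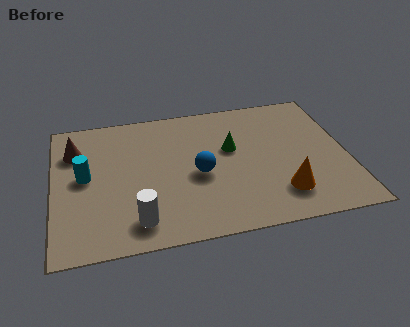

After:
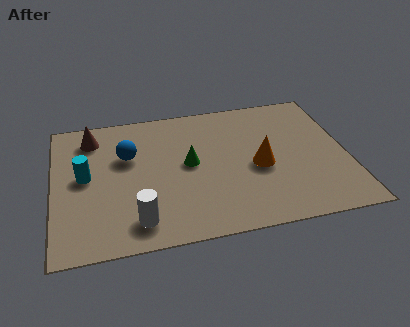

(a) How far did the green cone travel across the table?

1.6

The green cone was near (6.2, 4.2) before and (4.7, 3.7) after, so it travelled √(1.5² + 0.5²) ≈ 1.6 units.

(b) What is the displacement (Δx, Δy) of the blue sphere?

(-2.4, 1.4)

The blue sphere was at about (5.0, 3.1) and moved to about (2.6, 4.5).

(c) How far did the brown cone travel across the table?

0.8

The brown cone moved from about (0.8, 5.1) to (1.4, 5.7), a distance of √(0.6² + 0.6²) ≈ 0.8.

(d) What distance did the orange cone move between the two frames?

1.7

The orange cone was near (7.8, 1.6) before and (7.1, 3.1) after, so it travelled √(0.7² + 1.5²) ≈ 1.7 units.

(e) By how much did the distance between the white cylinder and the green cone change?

-1.4

They were about 4.5 units apart before and 3.1 after — 1.4 units closer together.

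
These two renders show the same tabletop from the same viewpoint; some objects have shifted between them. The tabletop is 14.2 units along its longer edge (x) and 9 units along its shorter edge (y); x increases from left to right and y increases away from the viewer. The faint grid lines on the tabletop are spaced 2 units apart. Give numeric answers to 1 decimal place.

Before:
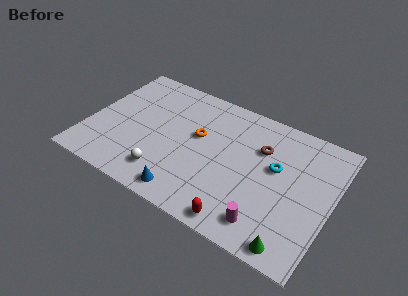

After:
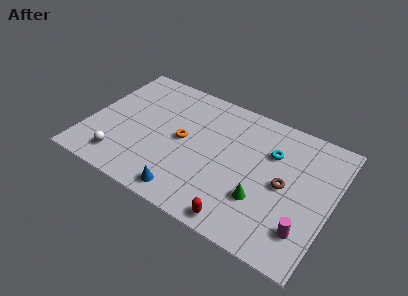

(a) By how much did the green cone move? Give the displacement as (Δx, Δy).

(-2.1, 1.9)

The green cone started near (12.5, 0.9) and ended near (10.4, 2.8).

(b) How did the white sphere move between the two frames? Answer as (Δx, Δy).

(-2.6, -0.2)

From the two frames, the white sphere sits at roughly (4.9, 1.8) before and (2.3, 1.6) after.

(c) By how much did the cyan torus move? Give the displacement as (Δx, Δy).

(-0.4, 0.9)

The cyan torus started near (10.9, 5.3) and ended near (10.5, 6.2).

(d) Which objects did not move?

the blue cone and the red capsule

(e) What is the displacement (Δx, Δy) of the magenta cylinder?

(2.1, 0.6)

The magenta cylinder started near (10.9, 1.5) and ended near (13.0, 2.1).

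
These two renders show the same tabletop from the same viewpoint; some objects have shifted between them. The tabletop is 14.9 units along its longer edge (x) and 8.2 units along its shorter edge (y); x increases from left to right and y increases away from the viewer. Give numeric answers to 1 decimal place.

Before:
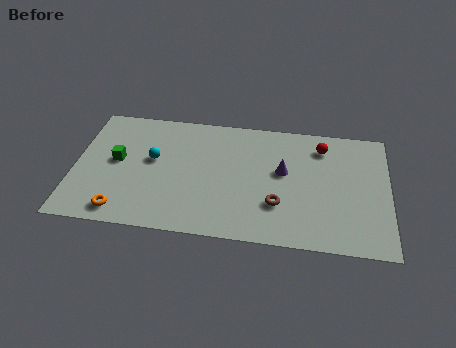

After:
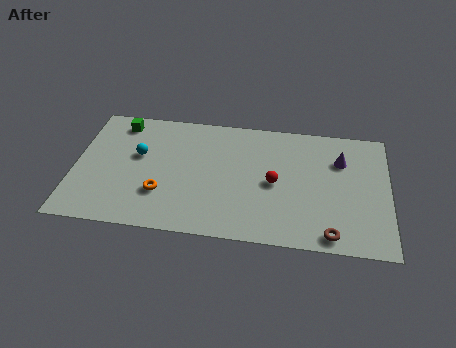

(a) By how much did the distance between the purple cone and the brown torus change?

+2.7

The distance was about 2.2 in the first image and 4.9 in the second, so they moved 2.7 units further apart.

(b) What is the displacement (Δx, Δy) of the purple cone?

(2.7, 1.1)

The purple cone was at about (9.9, 4.7) and moved to about (12.6, 5.8).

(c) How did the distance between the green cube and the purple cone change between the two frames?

+2.8

Before: roughly 7.9 units apart; after: 10.7. That's 2.8 units further apart.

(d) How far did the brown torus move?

3.0

From (9.7, 2.5) to (12.2, 0.9), the brown torus covered √(2.5² + 1.6²) ≈ 3.0 units.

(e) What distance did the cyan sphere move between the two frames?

0.7

From (3.7, 4.7) to (3.0, 4.9), the cyan sphere covered √(0.7² + 0.2²) ≈ 0.7 units.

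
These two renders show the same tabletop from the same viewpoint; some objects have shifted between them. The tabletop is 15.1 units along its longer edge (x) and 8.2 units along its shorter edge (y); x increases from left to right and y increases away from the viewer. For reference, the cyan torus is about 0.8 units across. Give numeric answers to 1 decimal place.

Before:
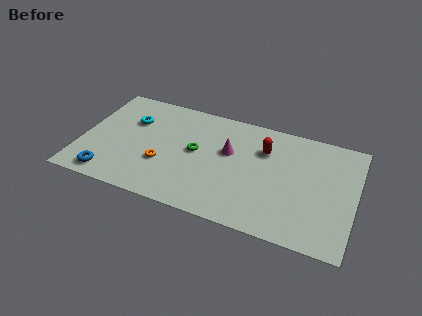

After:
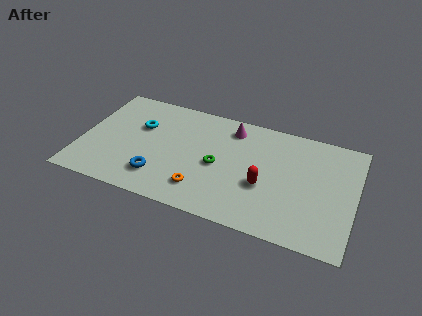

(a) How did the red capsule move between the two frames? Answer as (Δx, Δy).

(0.2, -2.6)

The red capsule was at about (10.0, 5.8) and moved to about (10.2, 3.2).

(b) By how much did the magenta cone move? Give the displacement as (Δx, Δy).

(0.0, 1.8)

From the two frames, the magenta cone sits at roughly (8.1, 5.0) before and (8.1, 6.8) after.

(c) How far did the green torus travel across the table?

1.4

The green torus moved from about (6.3, 4.4) to (7.6, 3.8), a distance of √(1.3² + 0.6²) ≈ 1.4.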